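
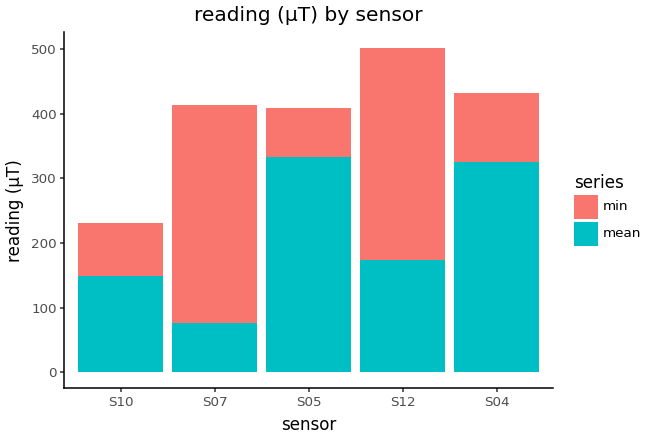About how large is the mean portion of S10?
mean top ≈ 150, bottom ≈ 0; segment ≈ 150.

≈ 150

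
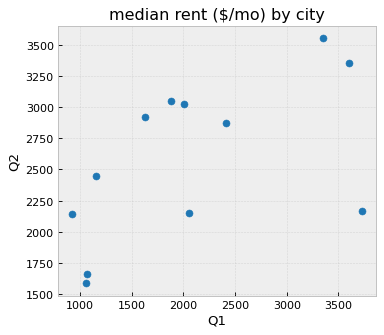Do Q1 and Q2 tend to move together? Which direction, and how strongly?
Points are positively correlated; moderate (|r| ≈ 0.6).

positive, moderate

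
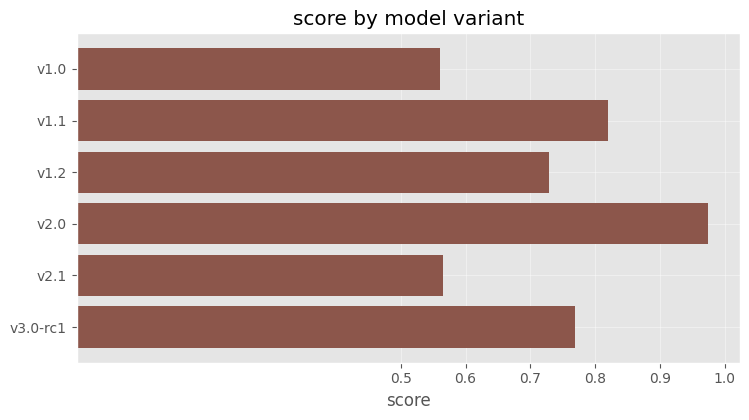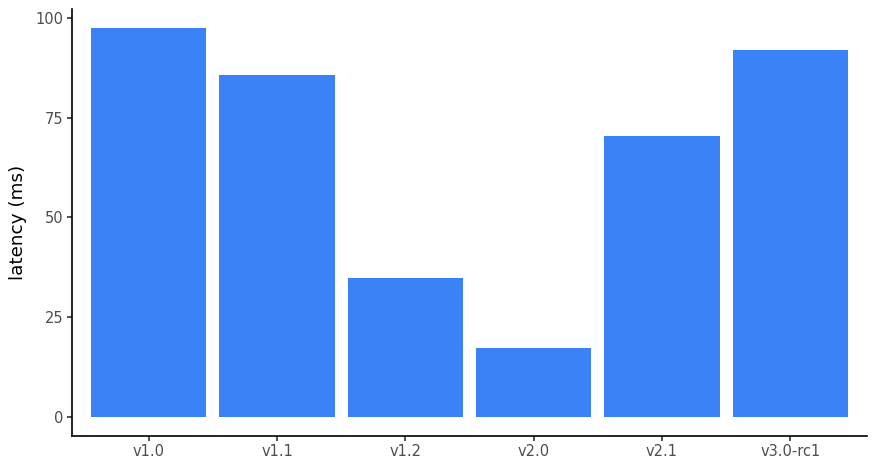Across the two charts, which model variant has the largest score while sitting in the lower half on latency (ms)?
v2.0

Chart 2 median latency (ms) ≈ 80; below-median model variants: v1.2, v2.0, v2.1. Among those, v2.0 has the highest score (≈ 1).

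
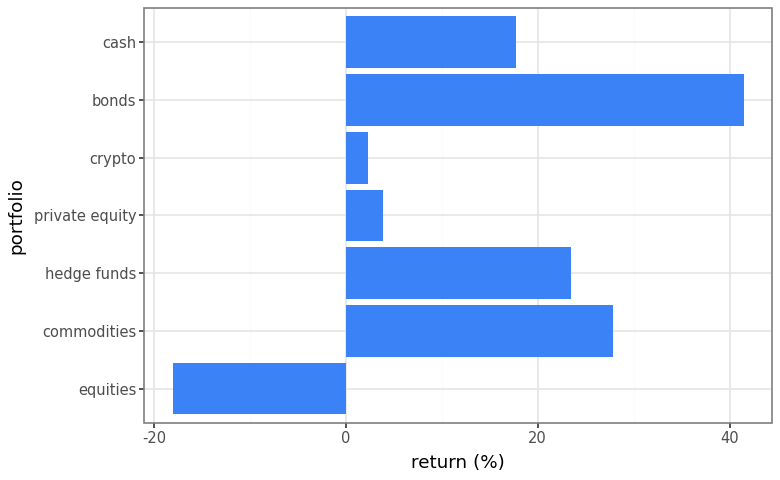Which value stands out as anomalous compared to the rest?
equities

equities ≈ -20; the rest sit between ≈ 0 and ≈ 40.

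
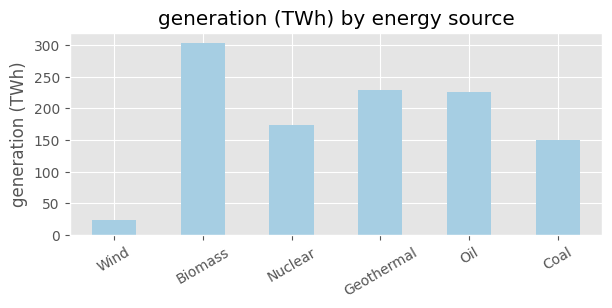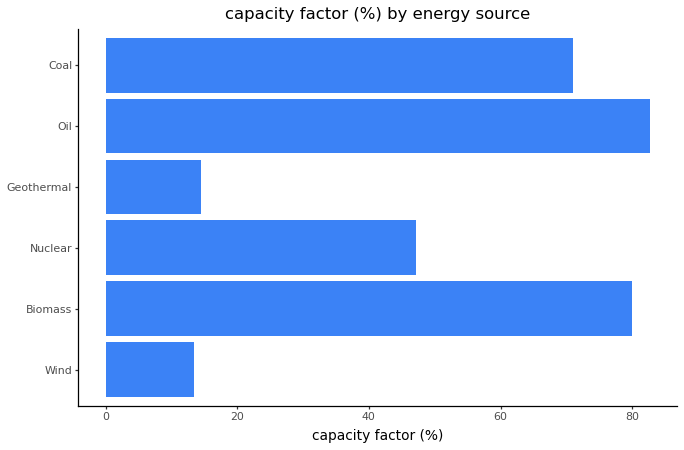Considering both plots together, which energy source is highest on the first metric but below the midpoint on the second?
Chart 2 median capacity factor (%) ≈ 60; below-median energy sources: Wind, Nuclear, Geothermal. Among those, Geothermal has the highest generation (TWh) (≈ 250).

Geothermal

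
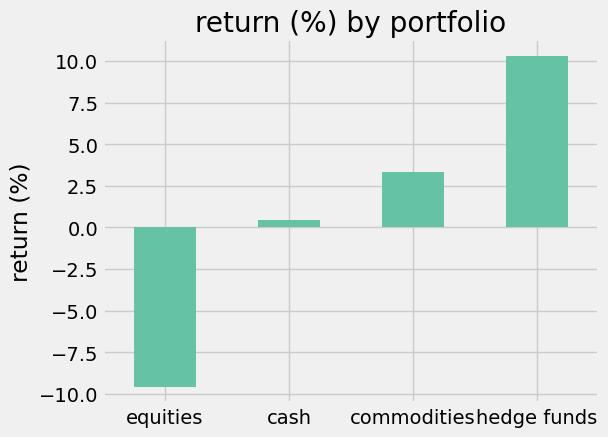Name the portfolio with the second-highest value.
Top 3: hedge funds ≈ 10, commodities ≈ 4, cash ≈ 0.

commodities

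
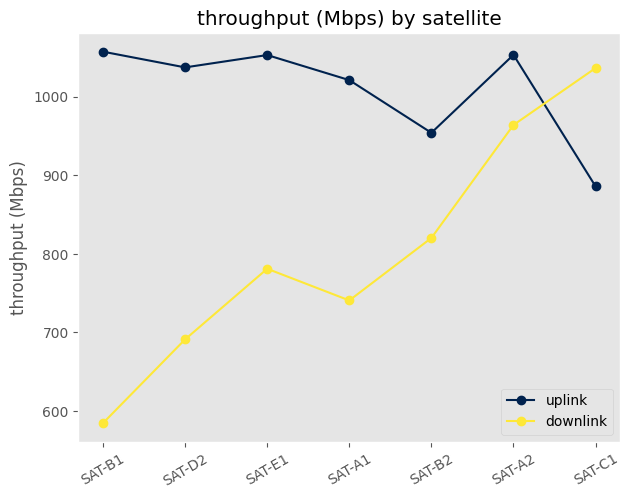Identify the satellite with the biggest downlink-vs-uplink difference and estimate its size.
SAT-B1: downlink ≈ 600, uplink ≈ 1050 → gap ≈ 450. Next-largest (SAT-D2) is only ≈ 350.

SAT-B1, ≈ 450 Mbps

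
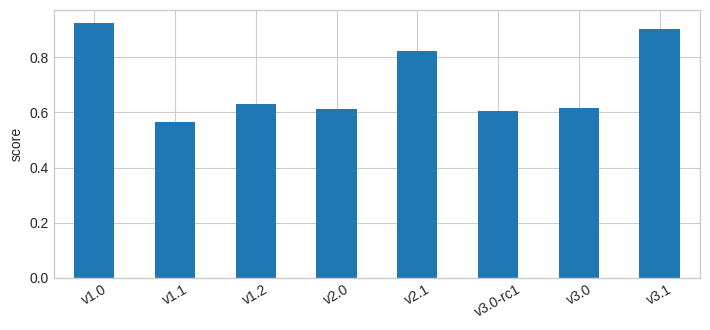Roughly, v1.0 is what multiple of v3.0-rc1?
v1.0 ≈ 0.9, v3.0-rc1 ≈ 0.6; 0.9/0.6 ≈ 1.5.

≈ 1.5×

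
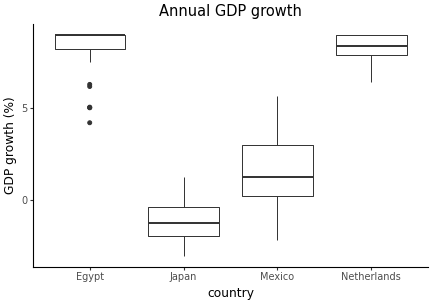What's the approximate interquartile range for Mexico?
≈ 3

Q3 ≈ 3, Q1 ≈ 0; IQR ≈ 3.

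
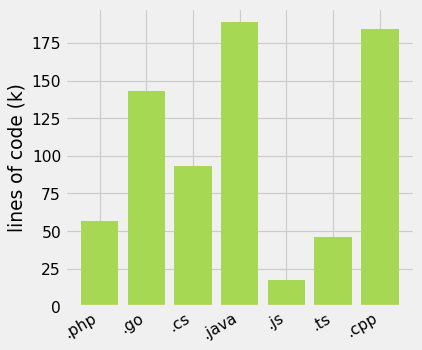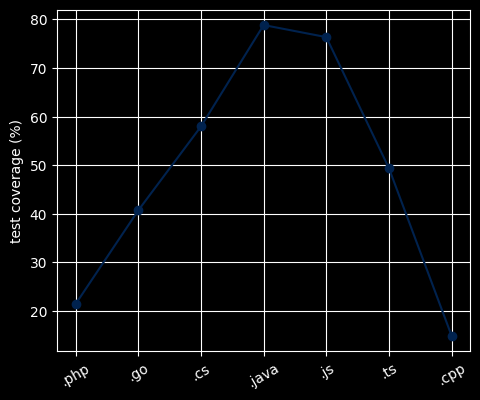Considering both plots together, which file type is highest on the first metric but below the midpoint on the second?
Chart 2 median test coverage (%) ≈ 50; below-median file types: .php, .go, .cpp. Among those, .cpp has the highest lines of code (k) (≈ 180).

.cpp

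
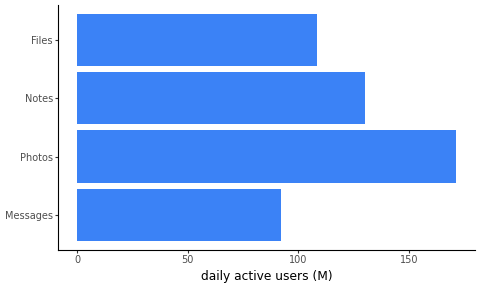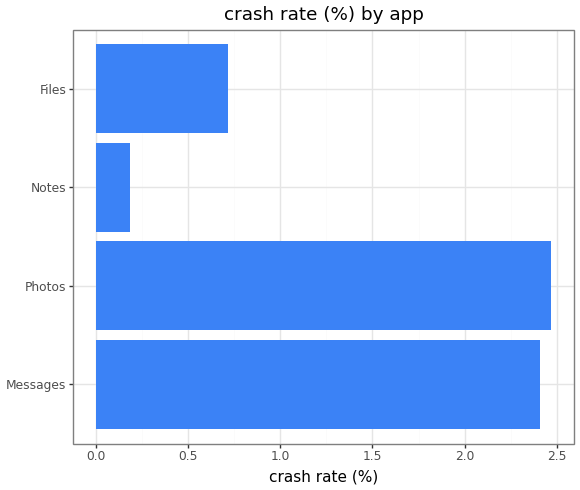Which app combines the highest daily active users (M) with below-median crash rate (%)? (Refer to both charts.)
Notes

Chart 2 median crash rate (%) ≈ 1.5; below-median apps: Notes, Files. Among those, Notes has the highest daily active users (M) (≈ 140).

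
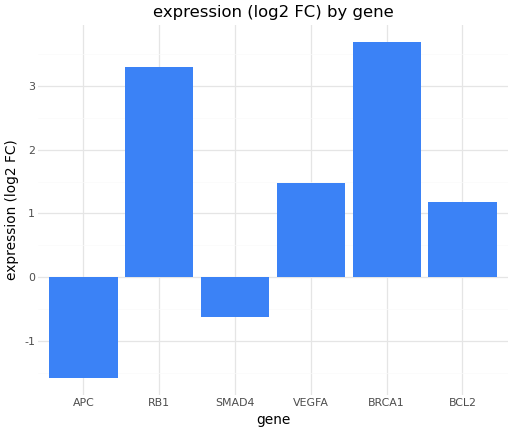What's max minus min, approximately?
≈ 5.0

Max BRCA1 ≈ 3.5, min APC ≈ -1.5; range ≈ 5.0.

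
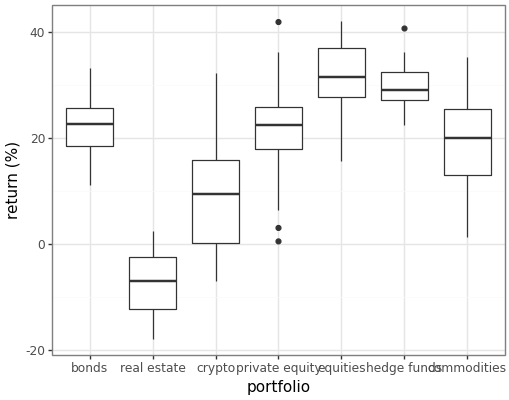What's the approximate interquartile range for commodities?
Q3 ≈ 25, Q1 ≈ 15; IQR ≈ 10.

≈ 10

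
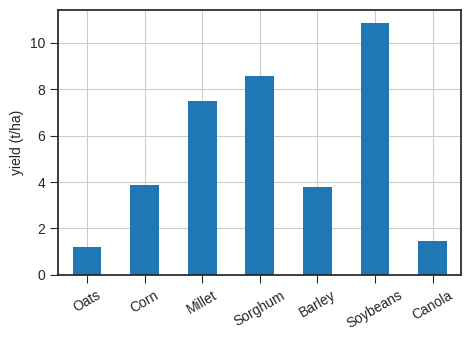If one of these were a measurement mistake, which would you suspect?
Soybeans ≈ 11; the rest sit between ≈ 1 and ≈ 9.

Soybeans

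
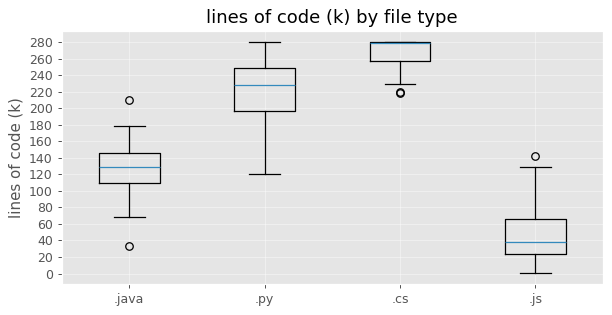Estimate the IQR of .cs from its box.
Q3 ≈ 280, Q1 ≈ 260; IQR ≈ 20.

≈ 20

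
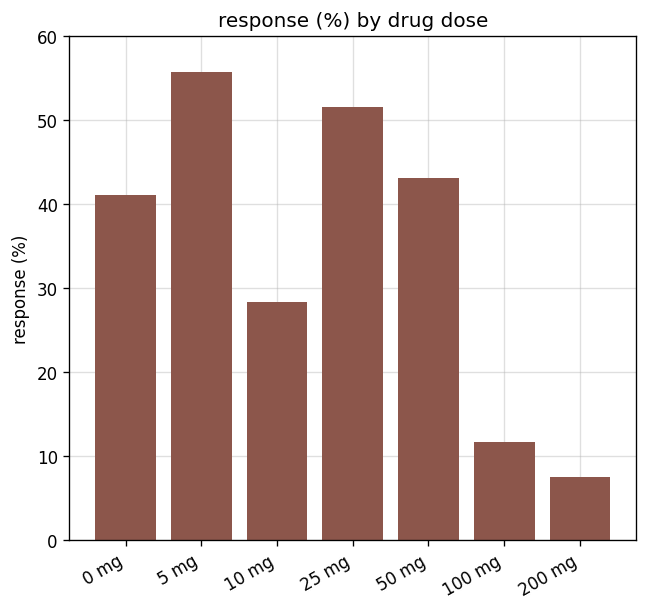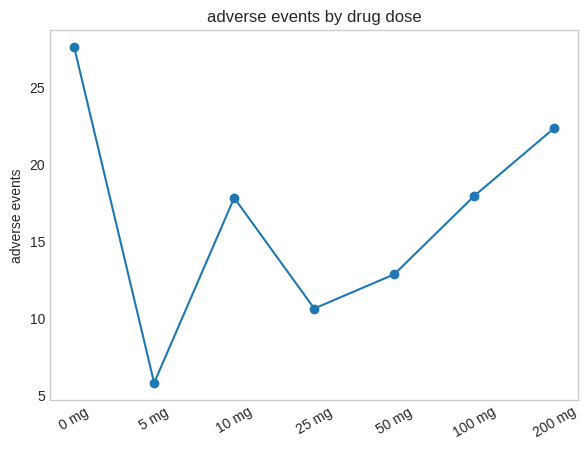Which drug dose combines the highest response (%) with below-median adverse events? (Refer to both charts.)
Chart 2 median adverse events ≈ 20; below-median drug doses: 5 mg, 25 mg, 50 mg. Among those, 5 mg has the highest response (%) (≈ 60).

5 mg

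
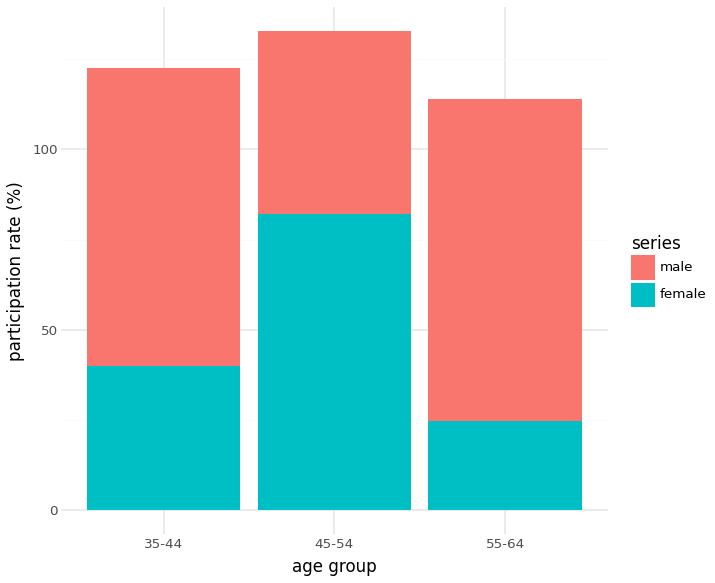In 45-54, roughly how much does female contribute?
female top ≈ 80, bottom ≈ 0; segment ≈ 80.

≈ 80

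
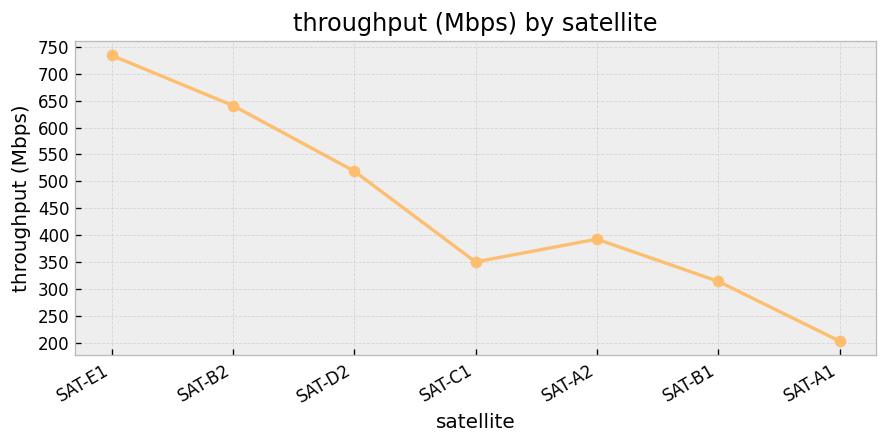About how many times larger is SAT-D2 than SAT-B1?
SAT-D2 ≈ 500, SAT-B1 ≈ 300; 500/300 ≈ 1.67.

≈ 1.67×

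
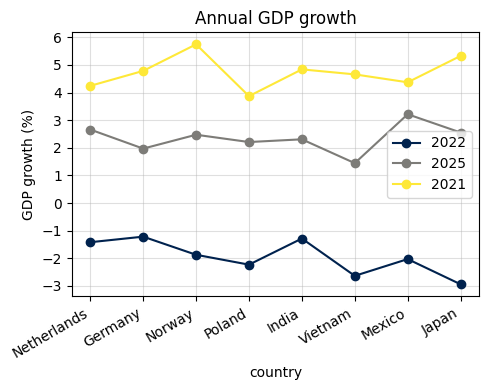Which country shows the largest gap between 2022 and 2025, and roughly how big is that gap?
Japan: 2022 ≈ -3, 2025 ≈ 3 → gap ≈ 6. Next-largest (Mexico) is only ≈ 5.

Japan, ≈ 6 %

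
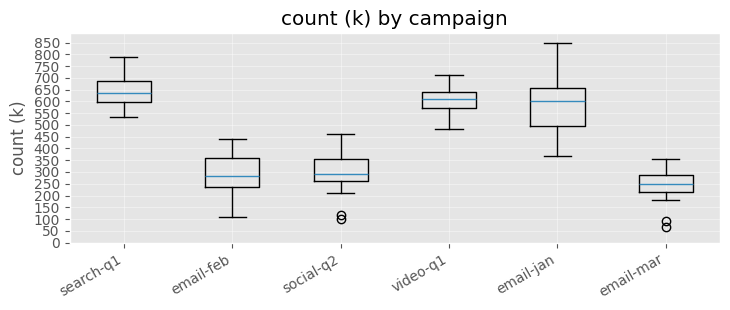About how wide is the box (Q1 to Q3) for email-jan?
Q3 ≈ 650, Q1 ≈ 500; IQR ≈ 150.

≈ 150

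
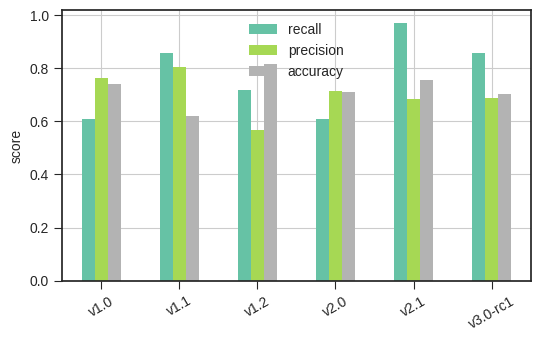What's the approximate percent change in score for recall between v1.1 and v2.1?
v1.1 ≈ 0.9, v2.1 ≈ 1.0; (1.0 − 0.9) / 0.9 ≈ +11.1%.

≈ +11.1%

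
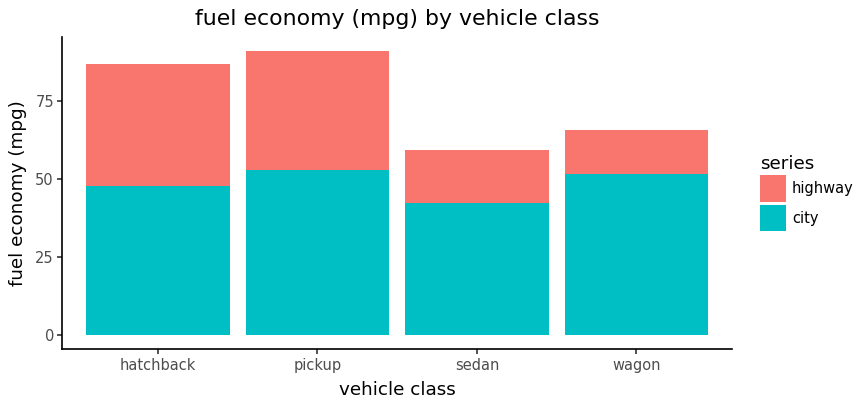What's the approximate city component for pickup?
city top ≈ 50, bottom ≈ 0; segment ≈ 50.

≈ 50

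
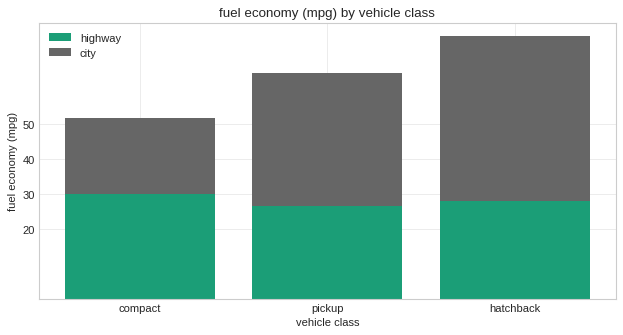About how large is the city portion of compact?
≈ 20

city top ≈ 50, bottom ≈ 30; segment ≈ 20.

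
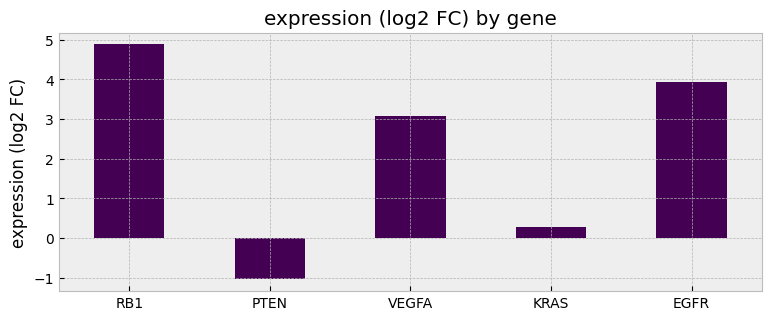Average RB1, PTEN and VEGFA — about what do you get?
(5.0 + -1.0 + 3.0) / 3 ≈ 2.33.

≈ 2.33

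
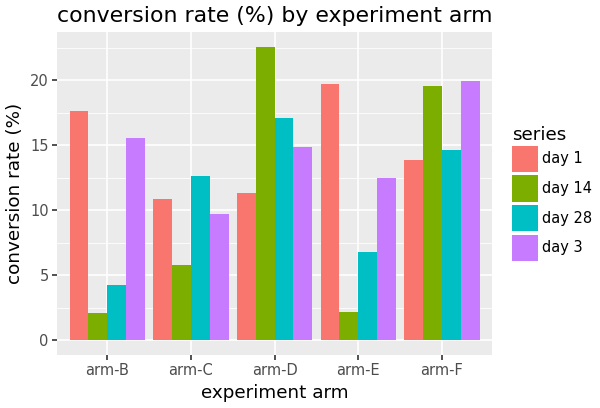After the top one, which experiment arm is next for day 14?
arm-F

Top 3 for day 14: arm-D ≈ 22, arm-F ≈ 20, arm-C ≈ 6.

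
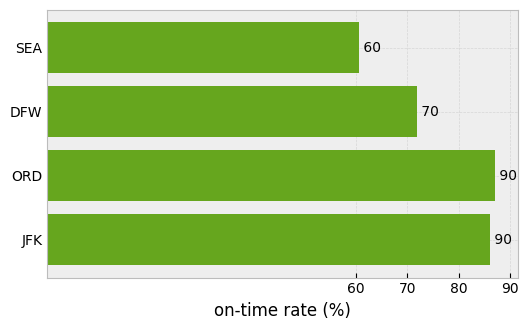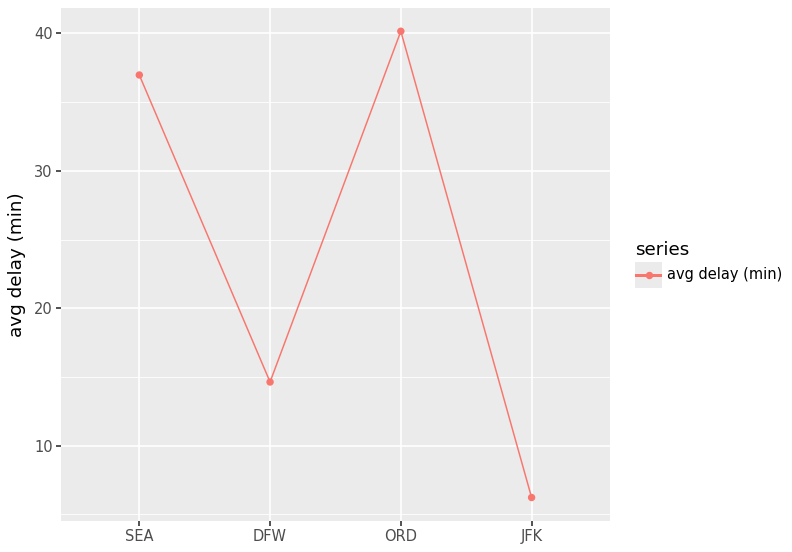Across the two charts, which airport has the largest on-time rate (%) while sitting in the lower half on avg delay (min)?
JFK

Chart 2 median avg delay (min) ≈ 25; below-median airports: DFW, JFK. Among those, JFK has the highest on-time rate (%) (≈ 90).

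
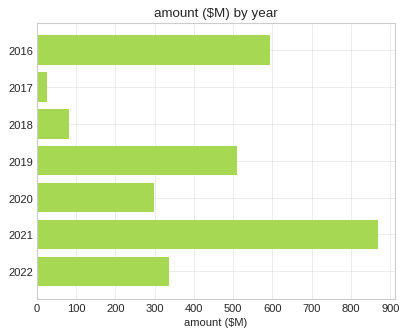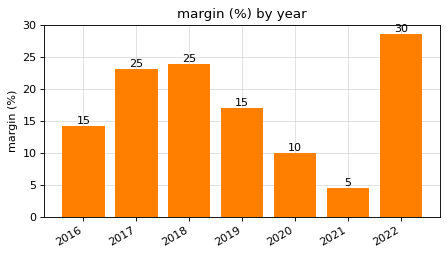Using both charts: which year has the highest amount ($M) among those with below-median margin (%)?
Chart 2 median margin (%) ≈ 15; below-median years: 2016, 2020, 2021. Among those, 2021 has the highest amount ($M) (≈ 900).

2021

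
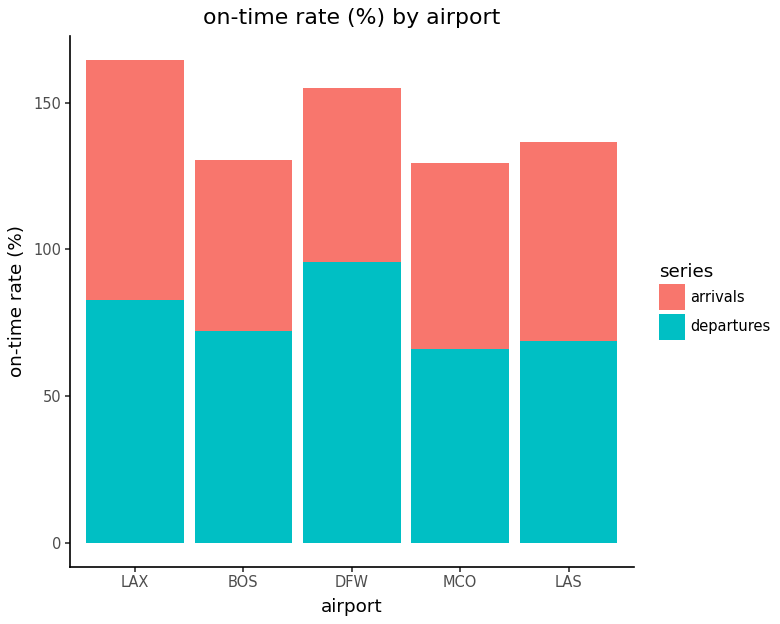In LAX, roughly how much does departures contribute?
≈ 80

departures top ≈ 80, bottom ≈ 0; segment ≈ 80.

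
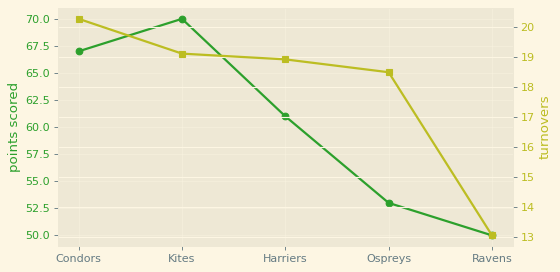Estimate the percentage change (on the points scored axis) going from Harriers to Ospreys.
Harriers ≈ 60, Ospreys ≈ 52; (52 − 60) / 60 ≈ -13.3%.

≈ -13.3%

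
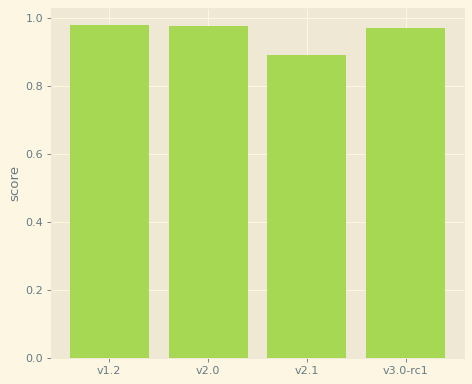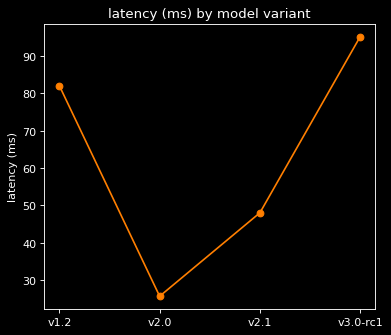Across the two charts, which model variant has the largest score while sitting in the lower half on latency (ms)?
v2.0

Chart 2 median latency (ms) ≈ 60; below-median model variants: v2.0, v2.1. Among those, v2.0 has the highest score (≈ 1).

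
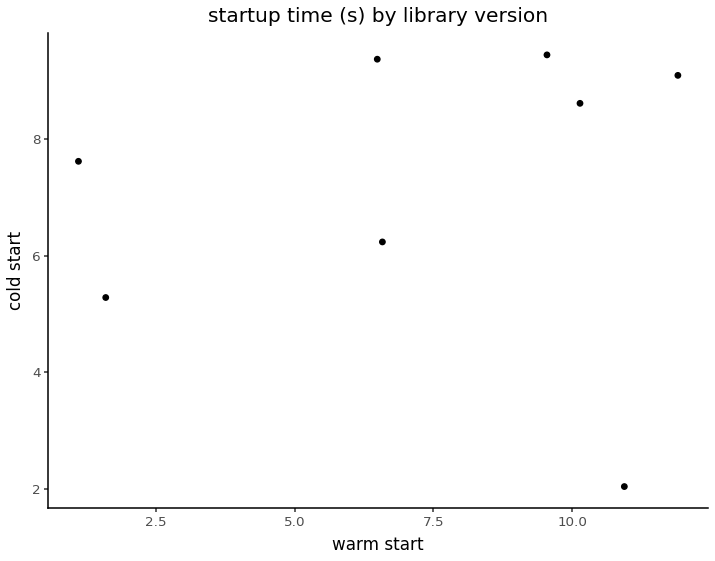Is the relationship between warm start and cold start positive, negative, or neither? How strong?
no clear correlation

Points are roughly uncorrelated; weak (|r| ≈ 0.1).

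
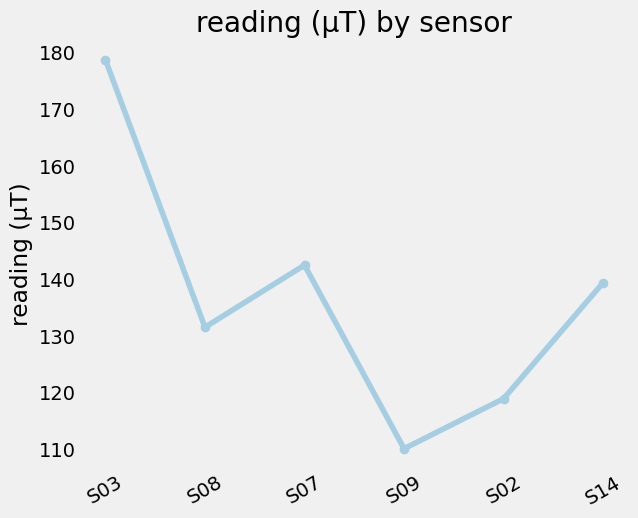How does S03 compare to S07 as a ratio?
≈ 1.29×

S03 ≈ 180, S07 ≈ 140; 180/140 ≈ 1.29.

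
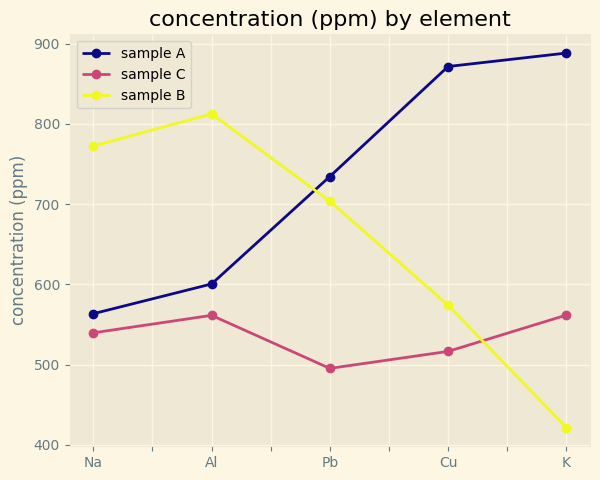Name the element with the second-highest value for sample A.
Top 3 for sample A: K ≈ 900, Cu ≈ 850, Pb ≈ 750.

Cu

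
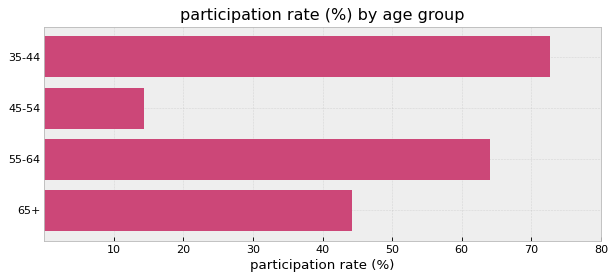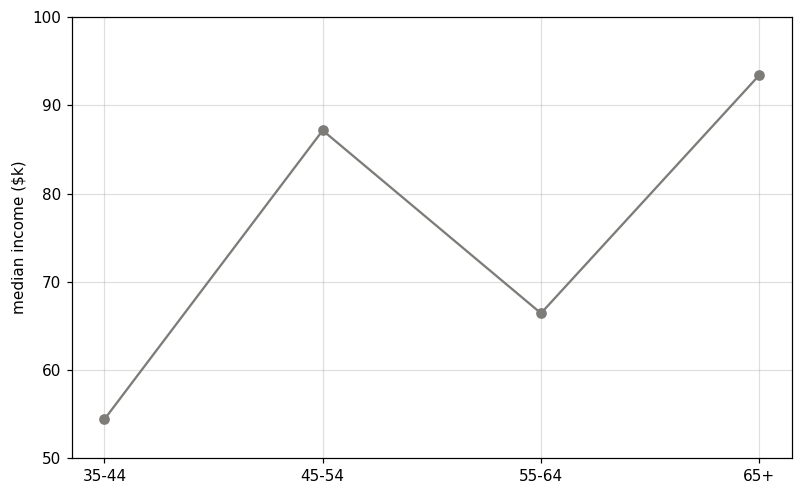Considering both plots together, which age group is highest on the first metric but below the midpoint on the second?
35-44

Chart 2 median median income ($k) ≈ 80; below-median age groups: 35-44, 55-64. Among those, 35-44 has the highest participation rate (%) (≈ 70).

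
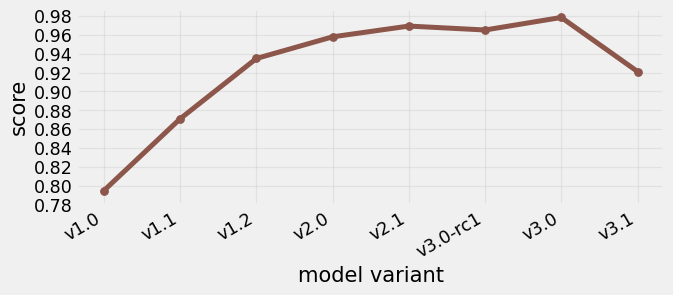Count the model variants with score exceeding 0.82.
7

Above 0.82: v1.1, v1.2, v2.0, v2.1, v3.0-rc1, v3.0, v3.1.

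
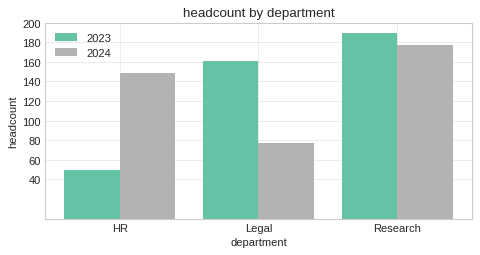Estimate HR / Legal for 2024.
≈ 1.75×

HR ≈ 140, Legal ≈ 80; 140/80 ≈ 1.75.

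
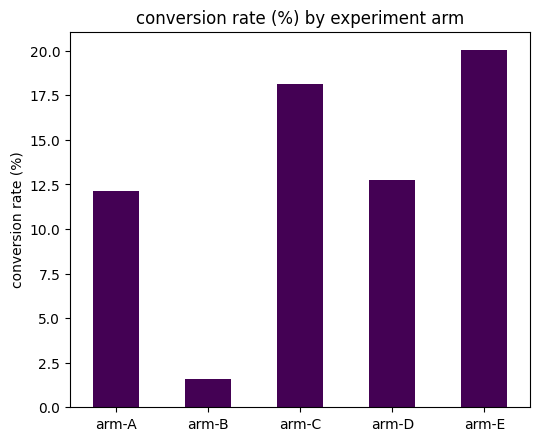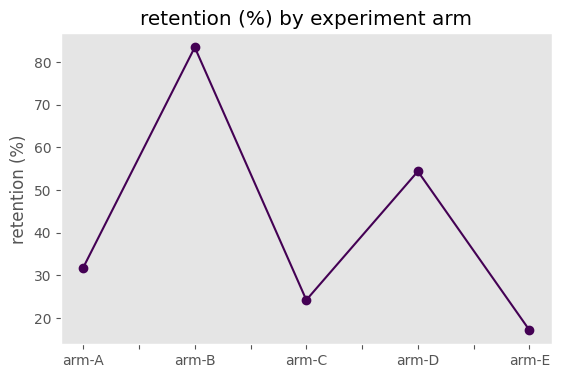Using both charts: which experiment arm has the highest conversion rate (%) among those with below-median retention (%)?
Chart 2 median retention (%) ≈ 30; below-median experiment arms: arm-C, arm-E. Among those, arm-E has the highest conversion rate (%) (≈ 20).

arm-E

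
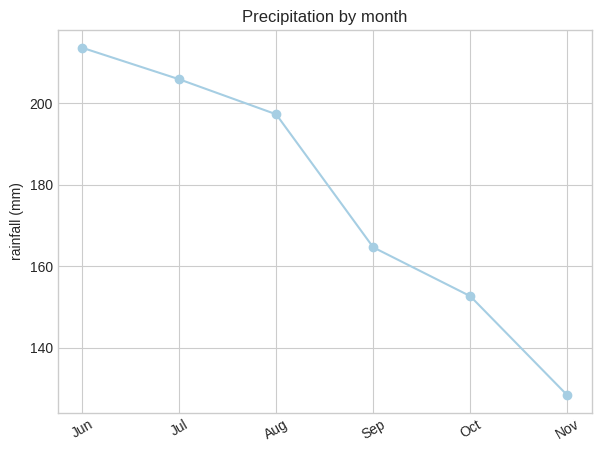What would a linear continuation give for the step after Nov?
Last three: 160, 150, 130 → slope ≈ -15/step → next ≈ 115.

≈ 115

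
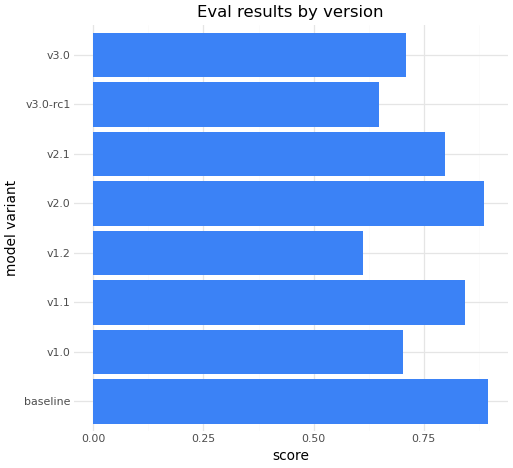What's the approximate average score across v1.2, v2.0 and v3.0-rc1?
(0.6 + 0.9 + 0.6) / 3 ≈ 0.7.

≈ 0.7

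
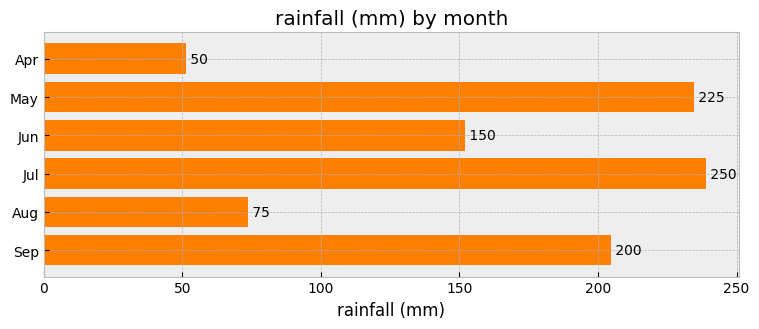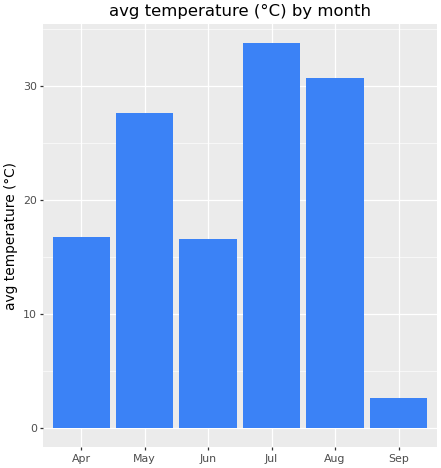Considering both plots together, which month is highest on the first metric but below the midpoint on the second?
Sep

Chart 2 median avg temperature (°C) ≈ 20; below-median months: Apr, Jun, Sep. Among those, Sep has the highest rainfall (mm) (≈ 200).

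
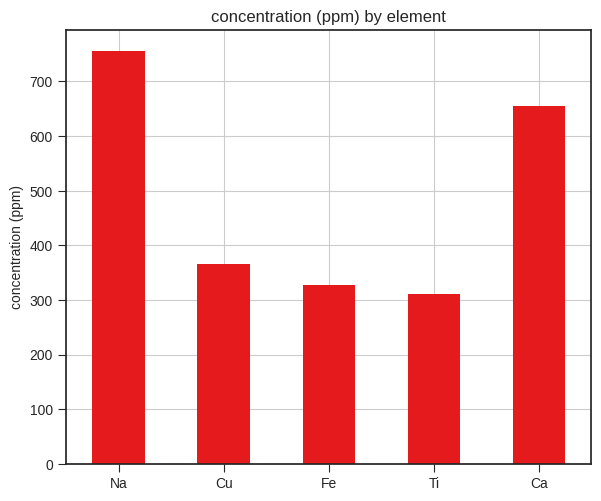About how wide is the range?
≈ 500

Max Na ≈ 800, min Ti ≈ 300; range ≈ 500.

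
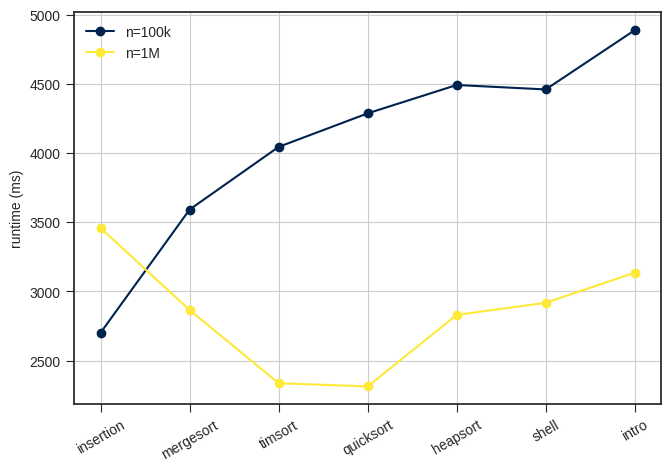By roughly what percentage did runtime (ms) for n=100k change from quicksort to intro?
quicksort ≈ 4500, intro ≈ 5000; (5000 − 4500) / 4500 ≈ +11.1%.

≈ +11.1%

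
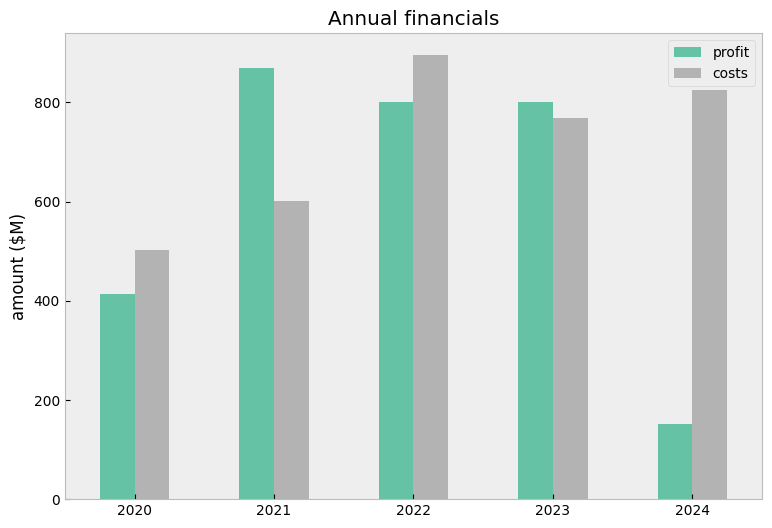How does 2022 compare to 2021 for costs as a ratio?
≈ 1.5×

2022 ≈ 900, 2021 ≈ 600; 900/600 ≈ 1.5.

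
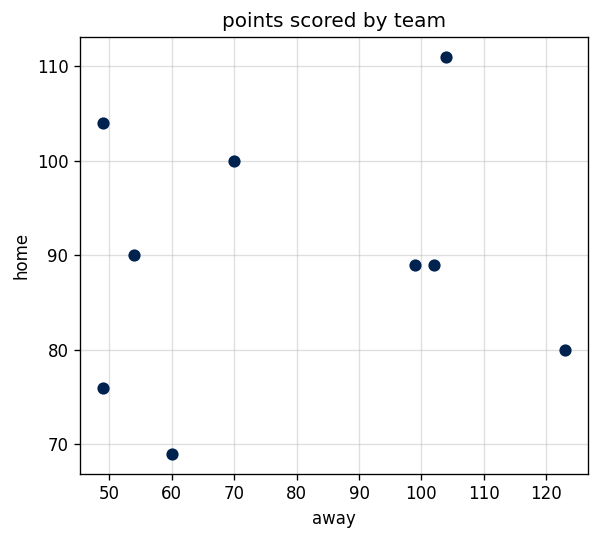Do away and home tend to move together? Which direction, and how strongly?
Points are roughly uncorrelated; weak (|r| ≈ 0.1).

no clear correlation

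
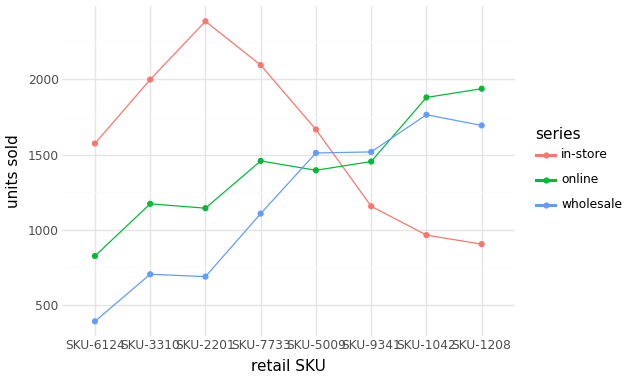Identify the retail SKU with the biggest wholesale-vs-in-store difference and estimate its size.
SKU-2201, ≈ 1800

SKU-2201: wholesale ≈ 600, in-store ≈ 2400 → gap ≈ 1800. Next-largest (SKU-3310) is only ≈ 1200.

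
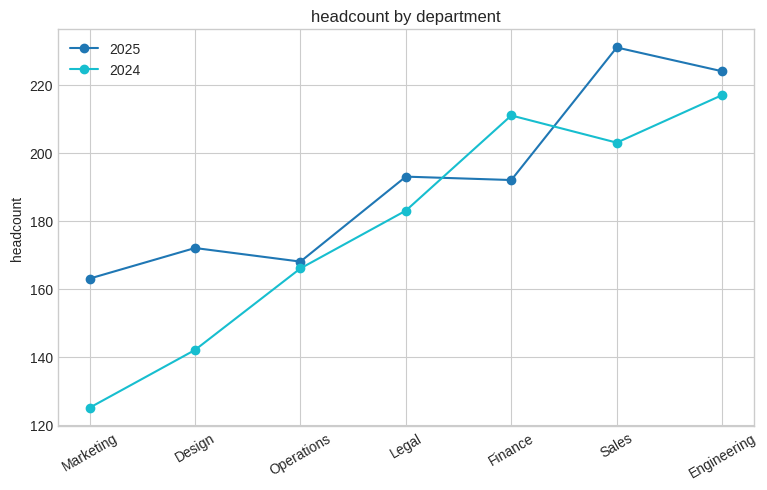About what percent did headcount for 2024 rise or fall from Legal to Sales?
Legal ≈ 180, Sales ≈ 200; (200 − 180) / 180 ≈ +11.1%.

≈ +11.1%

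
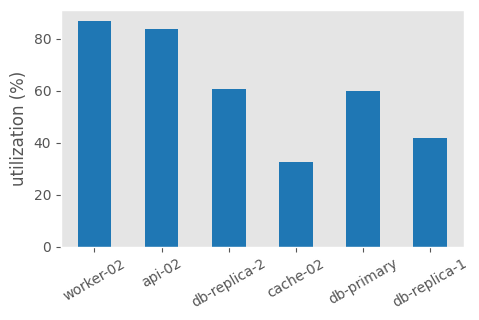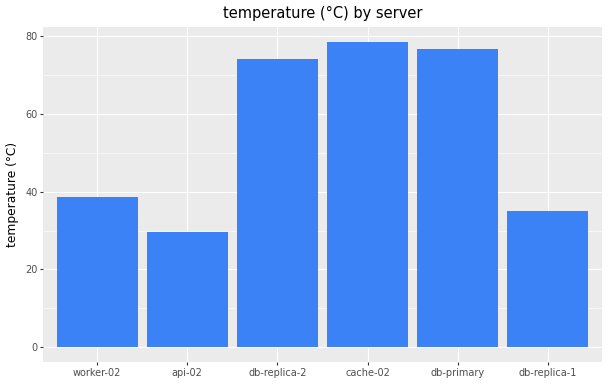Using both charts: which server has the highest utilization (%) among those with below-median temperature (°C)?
worker-02

Chart 2 median temperature (°C) ≈ 60; below-median servers: worker-02, api-02, db-replica-1. Among those, worker-02 has the highest utilization (%) (≈ 90).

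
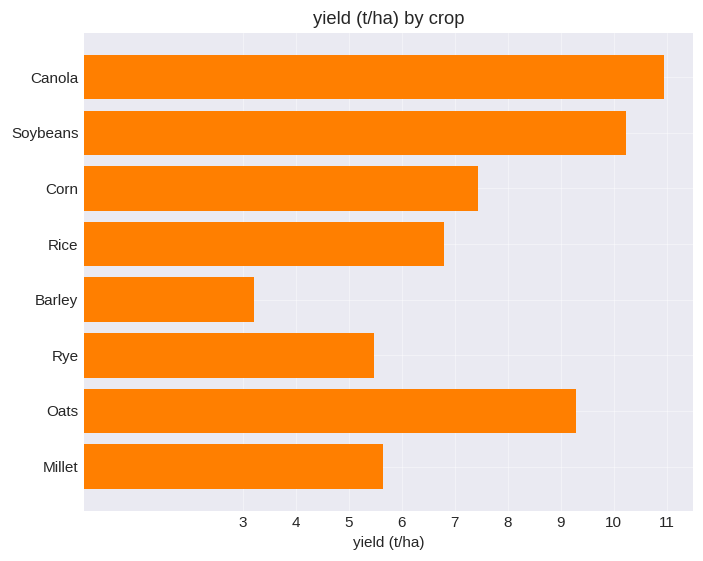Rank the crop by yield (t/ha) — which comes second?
Top 3: Canola ≈ 11, Soybeans ≈ 10, Oats ≈ 9.

Soybeans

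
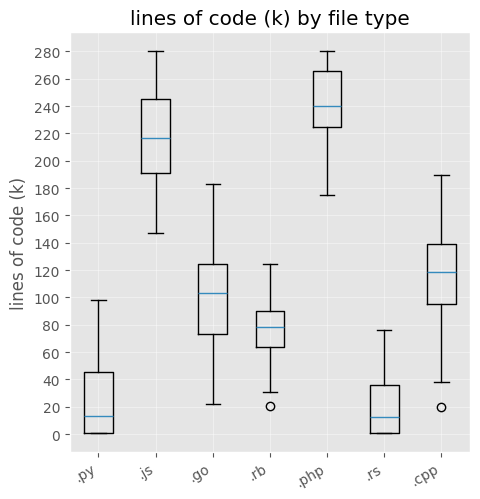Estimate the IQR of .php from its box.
Q3 ≈ 260, Q1 ≈ 220; IQR ≈ 40.

≈ 40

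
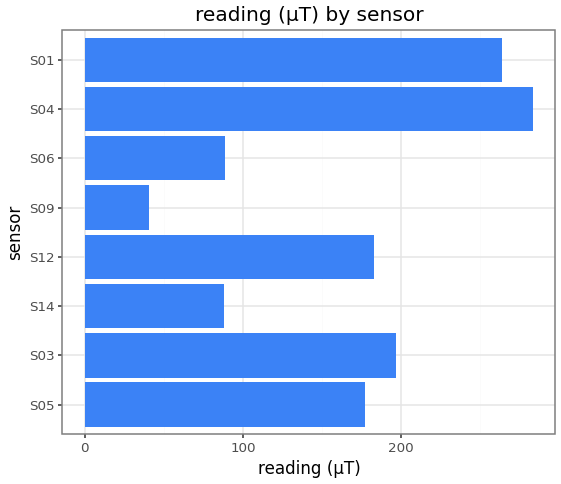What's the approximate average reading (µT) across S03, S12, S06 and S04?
≈ 188

(200 + 175 + 100 + 275) / 4 ≈ 188.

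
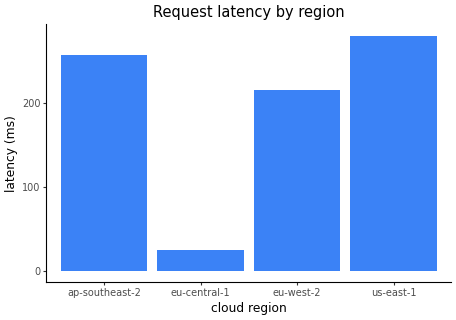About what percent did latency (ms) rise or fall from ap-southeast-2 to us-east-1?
≈ +10%

ap-southeast-2 ≈ 250, us-east-1 ≈ 275; (275 − 250) / 250 ≈ +10%.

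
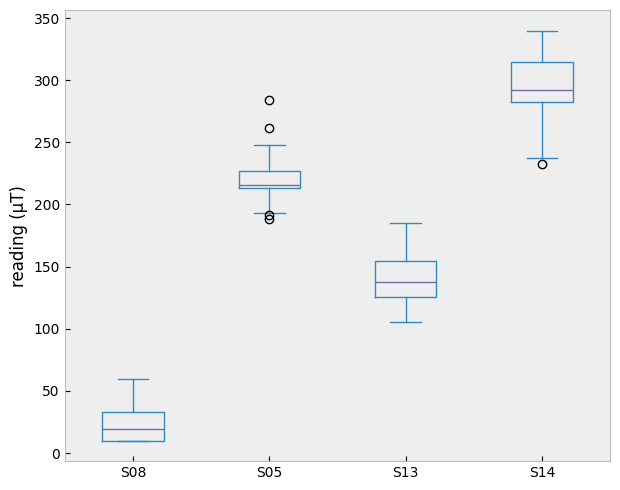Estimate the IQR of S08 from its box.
≈ 25

Q3 ≈ 25, Q1 ≈ 0; IQR ≈ 25.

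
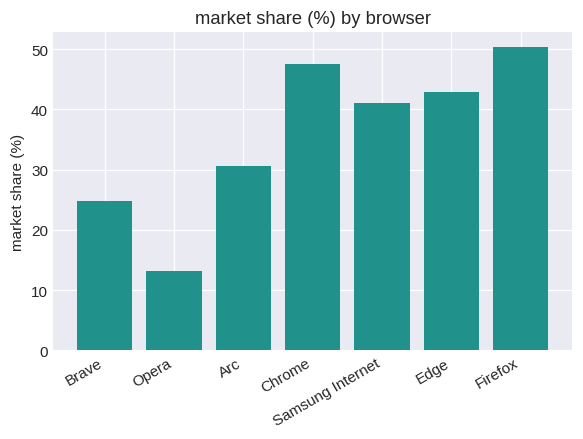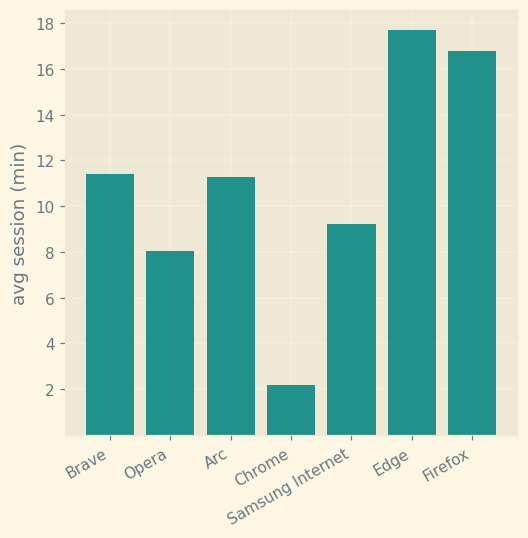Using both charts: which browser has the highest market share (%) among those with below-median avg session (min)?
Chart 2 median avg session (min) ≈ 12; below-median browsers: Opera, Chrome, Samsung Internet. Among those, Chrome has the highest market share (%) (≈ 50).

Chrome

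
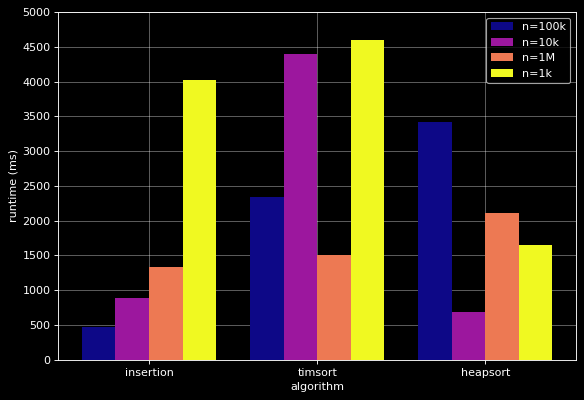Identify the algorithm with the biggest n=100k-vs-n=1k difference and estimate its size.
insertion: n=100k ≈ 500, n=1k ≈ 4000 → gap ≈ 3500. Next-largest (timsort) is only ≈ 2000.

insertion, ≈ 3500 ms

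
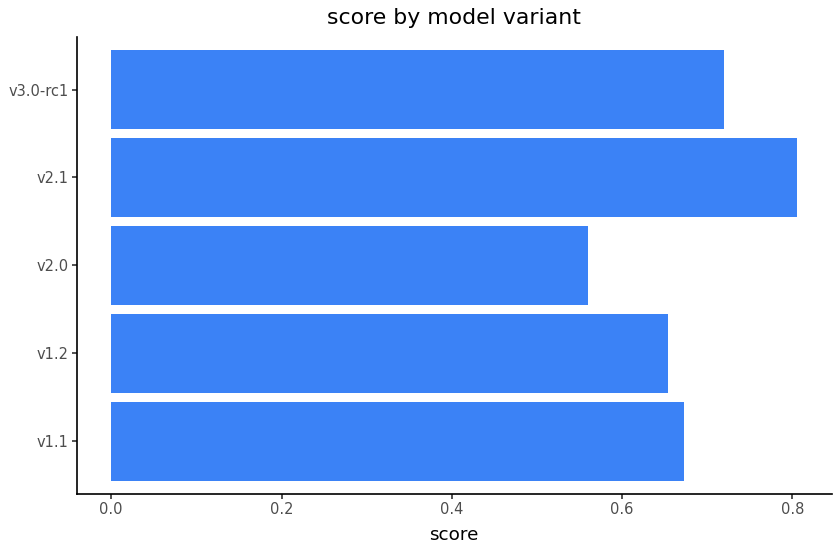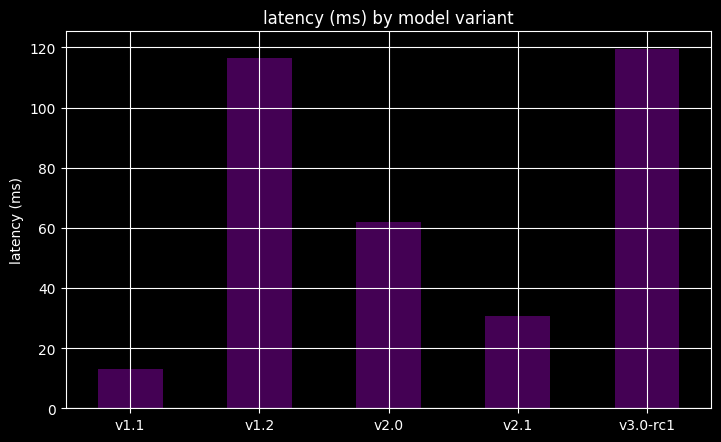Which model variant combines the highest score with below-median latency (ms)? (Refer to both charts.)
Chart 2 median latency (ms) ≈ 60; below-median model variants: v1.1, v2.1. Among those, v2.1 has the highest score (≈ 0.8).

v2.1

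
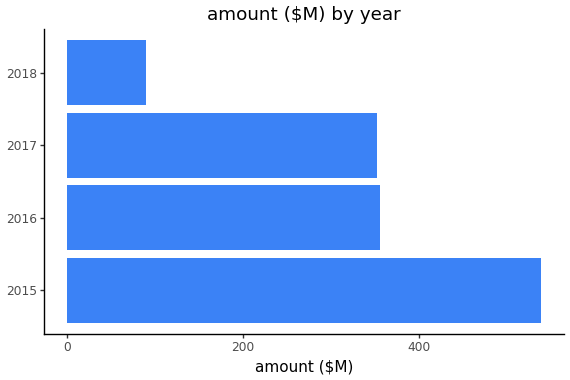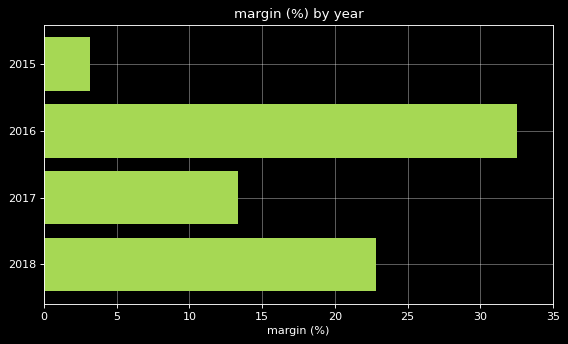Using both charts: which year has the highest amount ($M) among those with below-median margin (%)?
Chart 2 median margin (%) ≈ 20; below-median years: 2015, 2017. Among those, 2015 has the highest amount ($M) (≈ 550).

2015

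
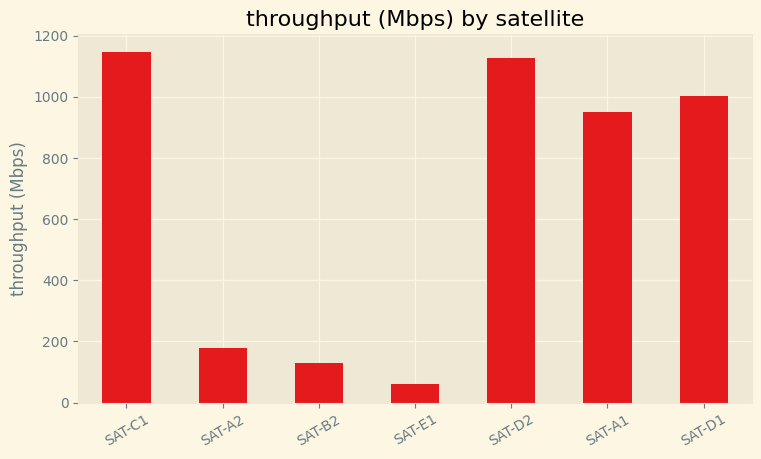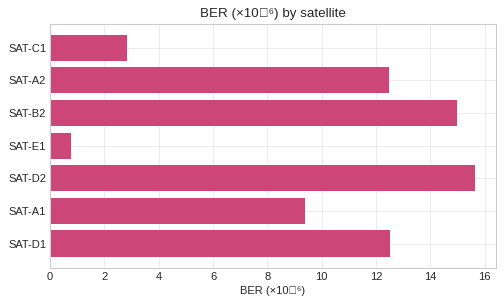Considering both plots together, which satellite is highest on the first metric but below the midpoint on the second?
SAT-C1

Chart 2 median BER (×10⁻⁶) ≈ 12; below-median satellites: SAT-C1, SAT-E1, SAT-A1. Among those, SAT-C1 has the highest throughput (Mbps) (≈ 1200).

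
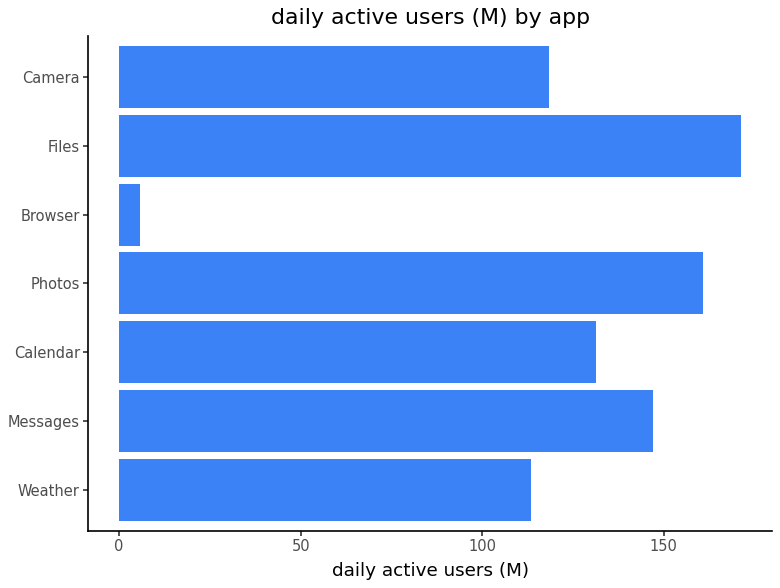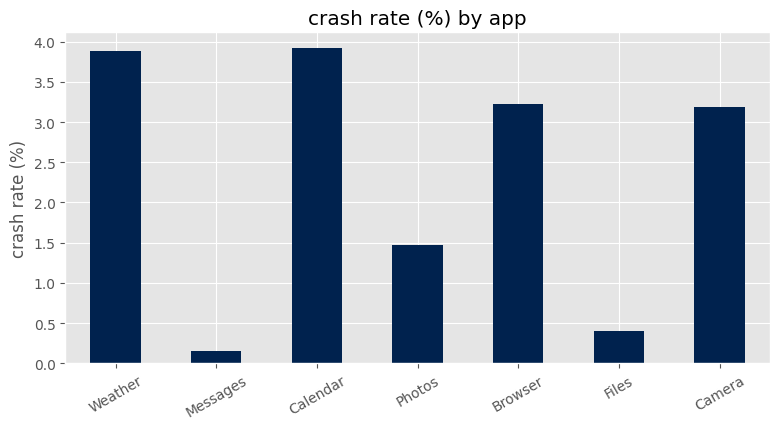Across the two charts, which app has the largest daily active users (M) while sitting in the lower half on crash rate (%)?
Chart 2 median crash rate (%) ≈ 3; below-median apps: Messages, Photos, Files. Among those, Files has the highest daily active users (M) (≈ 180).

Files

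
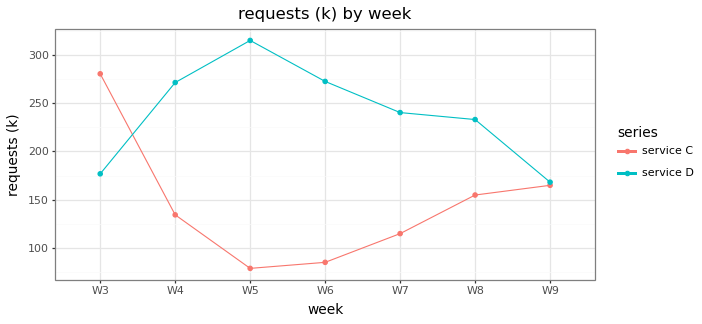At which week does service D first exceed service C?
W3: service D ≈ 180 vs service C ≈ 280 (not yet); W4: service D ≈ 280 vs service C ≈ 140 (first crossover).

W4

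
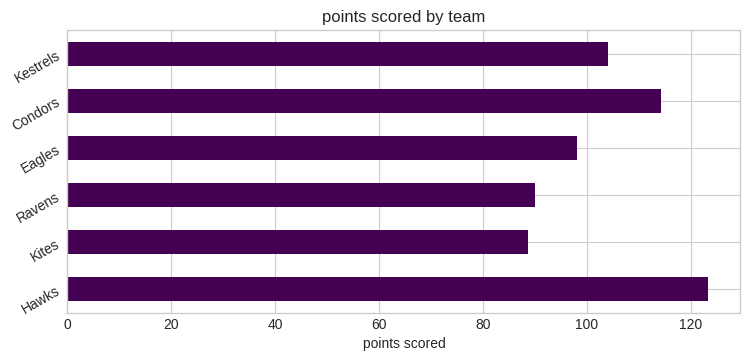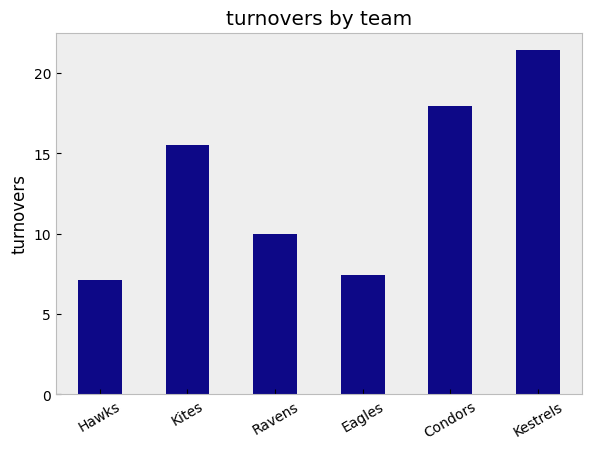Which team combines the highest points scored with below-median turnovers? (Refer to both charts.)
Chart 2 median turnovers ≈ 12; below-median teams: Hawks, Ravens, Eagles. Among those, Hawks has the highest points scored (≈ 120).

Hawks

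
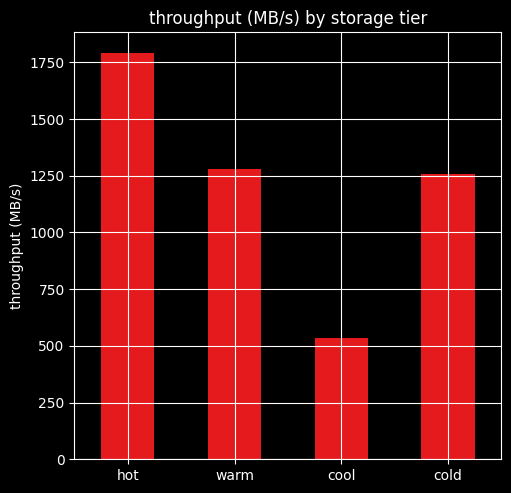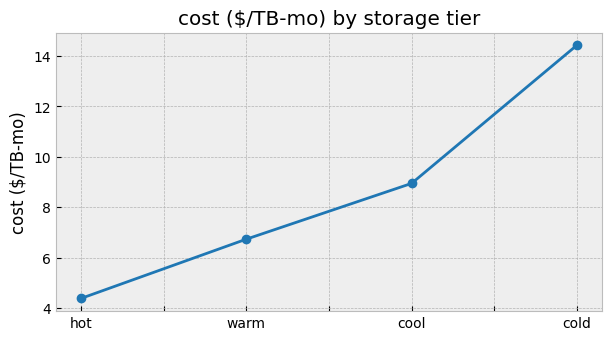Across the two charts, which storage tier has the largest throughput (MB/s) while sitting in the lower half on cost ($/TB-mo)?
Chart 2 median cost ($/TB-mo) ≈ 8; below-median storage tiers: hot, warm. Among those, hot has the highest throughput (MB/s) (≈ 1800).

hot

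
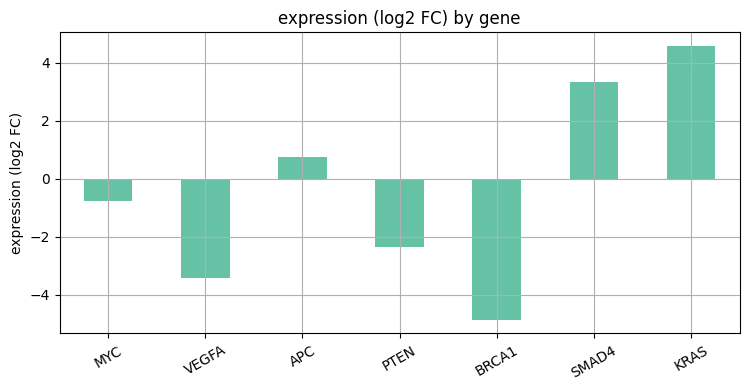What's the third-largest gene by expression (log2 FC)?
APC

Top 4: KRAS ≈ 5, SMAD4 ≈ 3, APC ≈ 1, MYC ≈ -1.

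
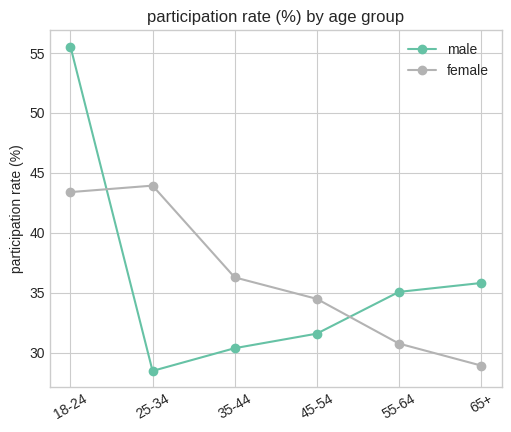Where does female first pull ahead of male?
25-34

18-24: female ≈ 45 vs male ≈ 55 (not yet); 25-34: female ≈ 45 vs male ≈ 30 (first crossover).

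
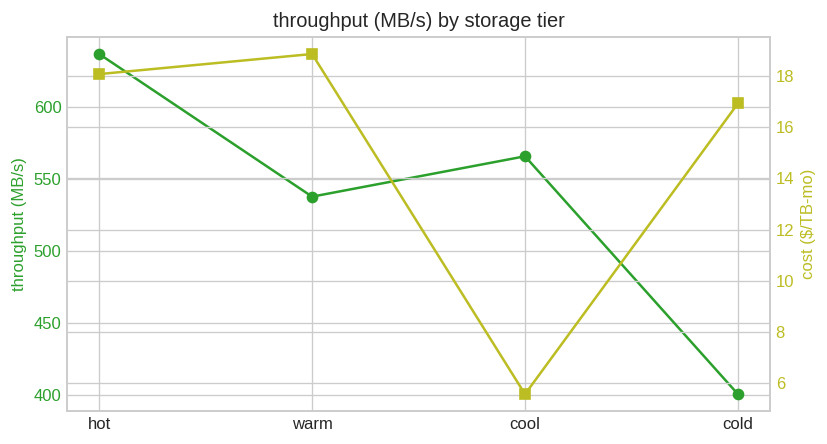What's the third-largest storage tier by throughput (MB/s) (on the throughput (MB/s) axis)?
Top 4 (on the throughput (MB/s) axis): hot ≈ 640, cool ≈ 560, warm ≈ 540, cold ≈ 400.

warm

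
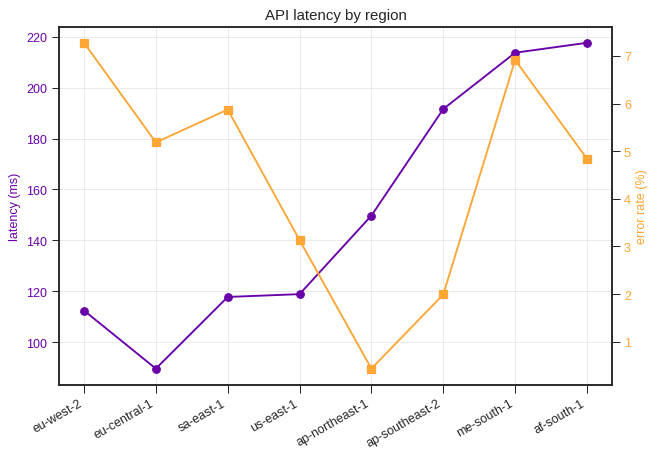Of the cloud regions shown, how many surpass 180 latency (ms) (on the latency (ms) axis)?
Above 180: ap-southeast-2, me-south-1, af-south-1.

3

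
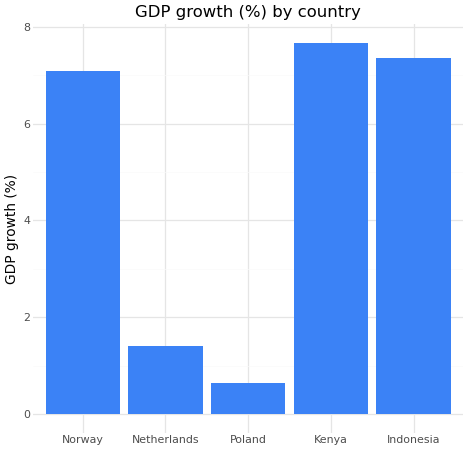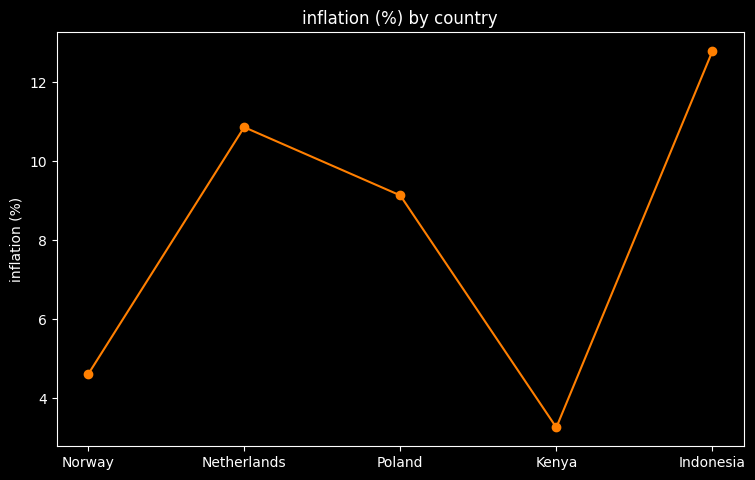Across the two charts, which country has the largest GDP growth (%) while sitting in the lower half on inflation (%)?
Kenya

Chart 2 median inflation (%) ≈ 10; below-median countries: Norway, Kenya. Among those, Kenya has the highest GDP growth (%) (≈ 8).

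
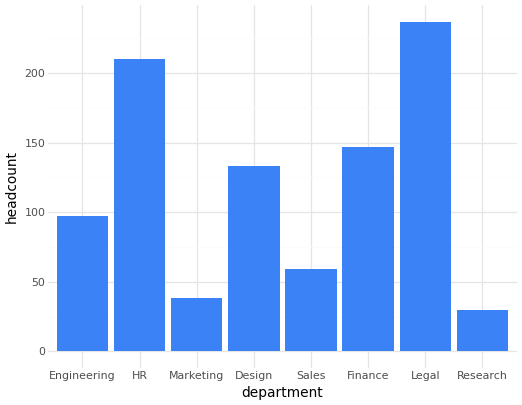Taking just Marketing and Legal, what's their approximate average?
≈ 140

(40 + 240) / 2 ≈ 140.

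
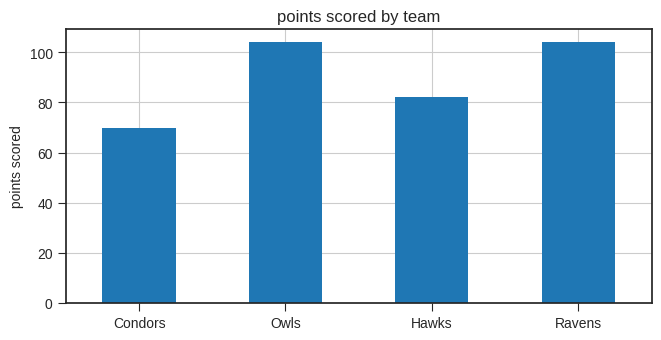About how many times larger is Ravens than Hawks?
≈ 1.25×

Ravens ≈ 100, Hawks ≈ 80; 100/80 ≈ 1.25.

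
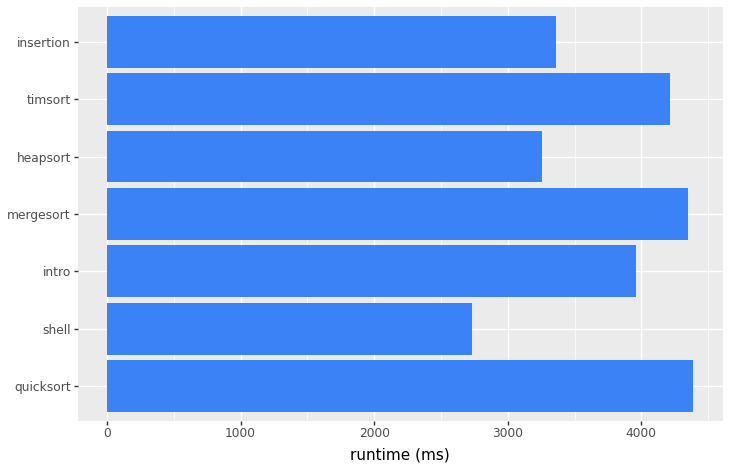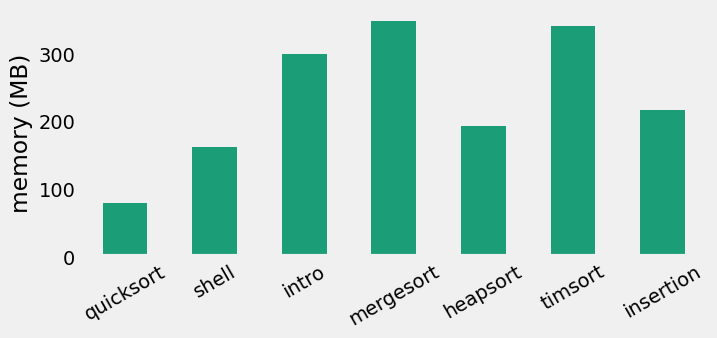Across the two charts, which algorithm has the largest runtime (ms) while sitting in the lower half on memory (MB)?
Chart 2 median memory (MB) ≈ 200; below-median algorithms: quicksort, shell, heapsort. Among those, quicksort has the highest runtime (ms) (≈ 4500).

quicksort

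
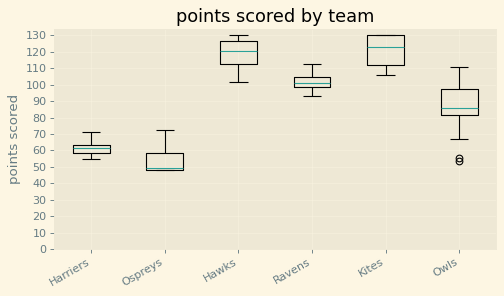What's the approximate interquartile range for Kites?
≈ 20

Q3 ≈ 130, Q1 ≈ 110; IQR ≈ 20.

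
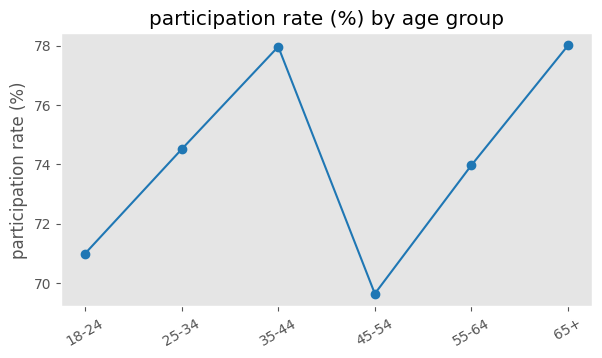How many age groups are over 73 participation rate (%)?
4

Above 73: 25-34, 35-44, 55-64, 65+.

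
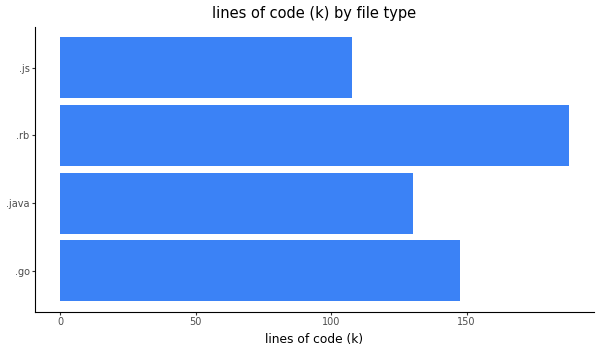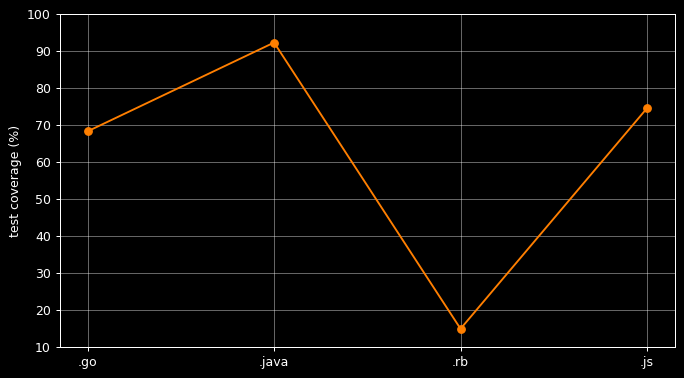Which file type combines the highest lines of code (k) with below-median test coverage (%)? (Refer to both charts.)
.rb

Chart 2 median test coverage (%) ≈ 70; below-median file types: .go, .rb. Among those, .rb has the highest lines of code (k) (≈ 180).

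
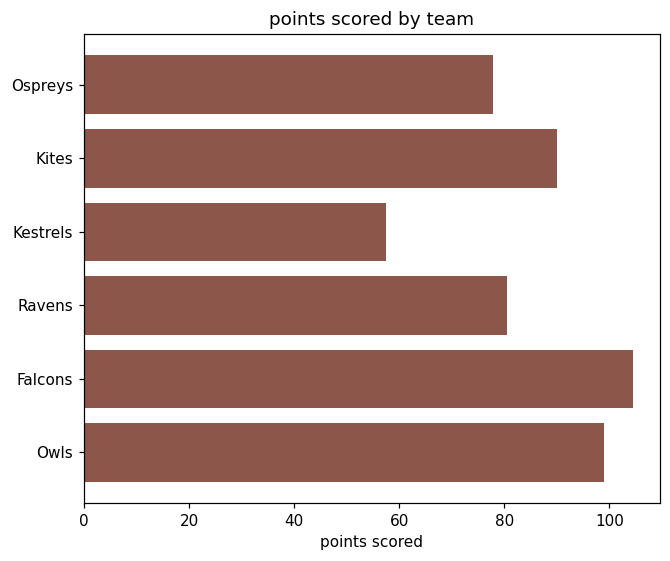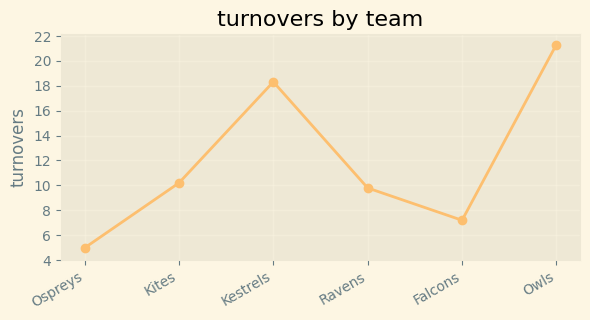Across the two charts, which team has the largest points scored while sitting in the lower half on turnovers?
Falcons

Chart 2 median turnovers ≈ 10; below-median teams: Ospreys, Ravens, Falcons. Among those, Falcons has the highest points scored (≈ 100).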